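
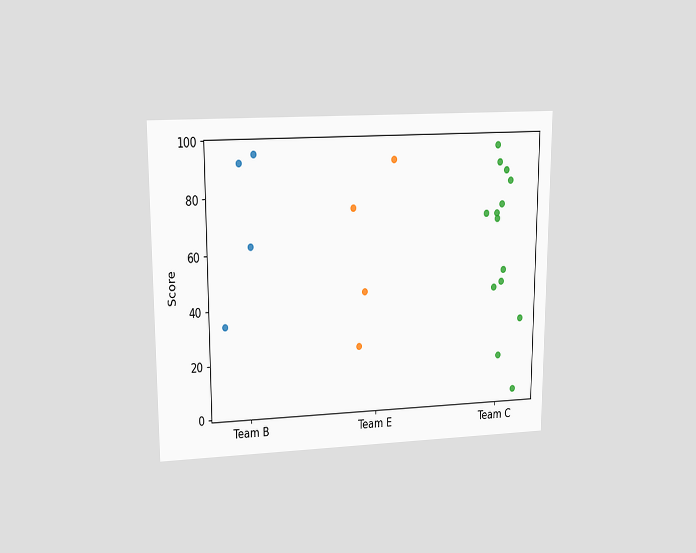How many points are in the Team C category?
14

The chart is viewed at a slight angle. Counting the markers in the Team C column gives 14.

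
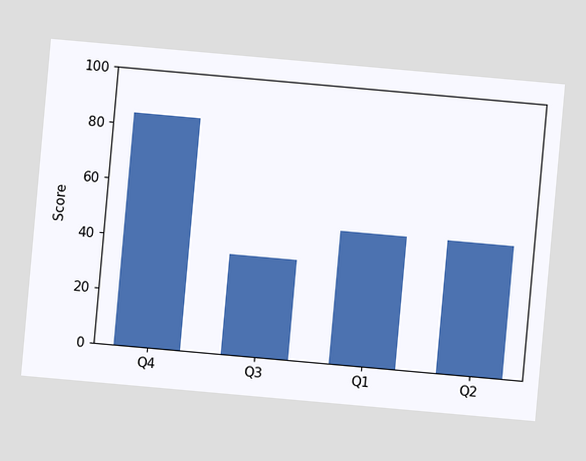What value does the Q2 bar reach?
The chart is tilted about 5° clockwise. Reading along the chart's y-axis, the Q2 bar reaches 48.

48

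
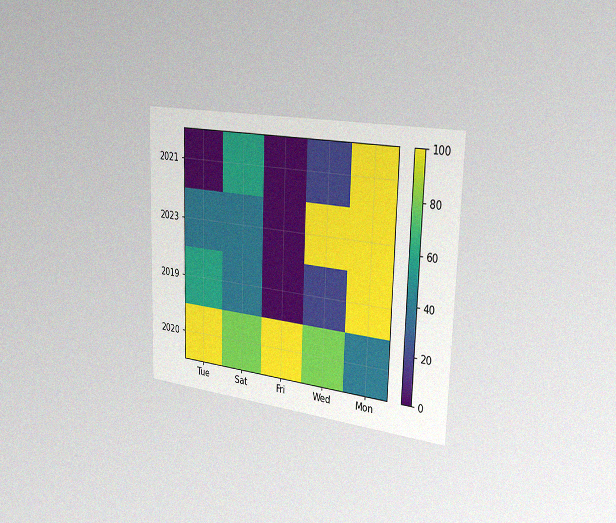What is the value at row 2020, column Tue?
100

The chart is viewed slightly from the right, with some photo noise. Matching cell (2020, Tue) against the colorbar gives 100.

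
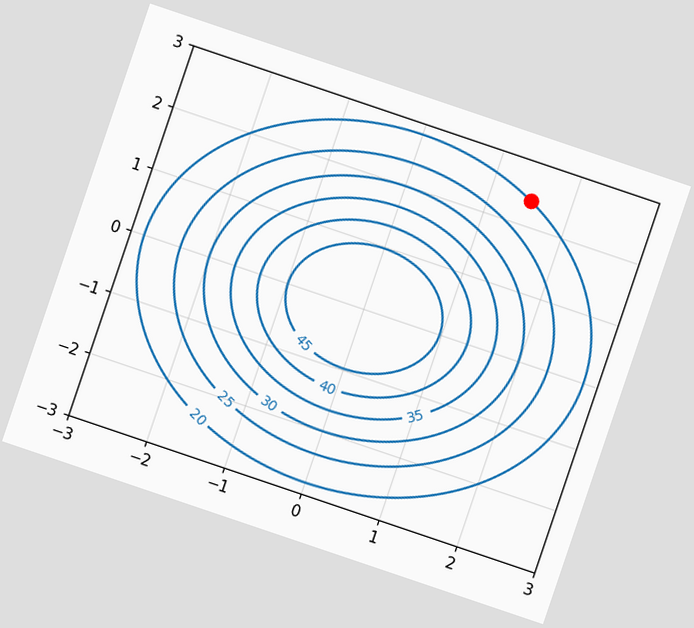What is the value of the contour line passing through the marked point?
The chart is tilted about 19° clockwise. The marked point sits on the contour labelled 20.

20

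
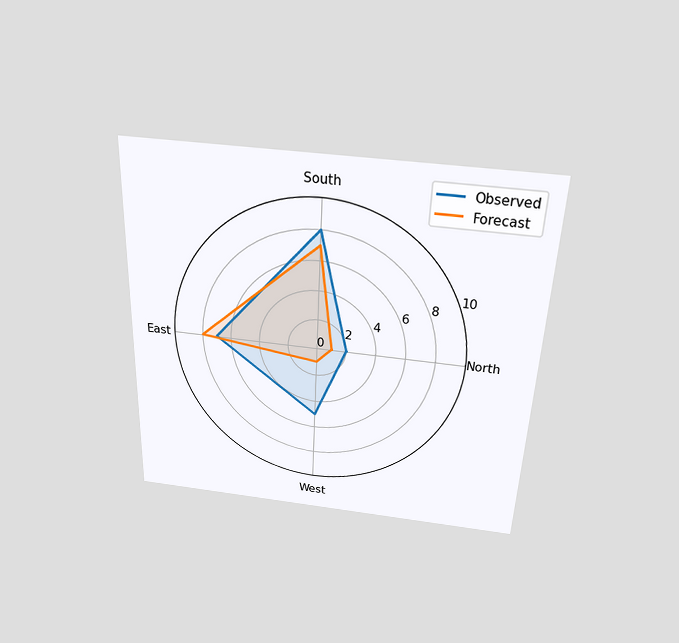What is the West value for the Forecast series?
1

The chart is tilted about 2° clockwise and viewed slightly from above. On the West axis, Forecast reaches 1.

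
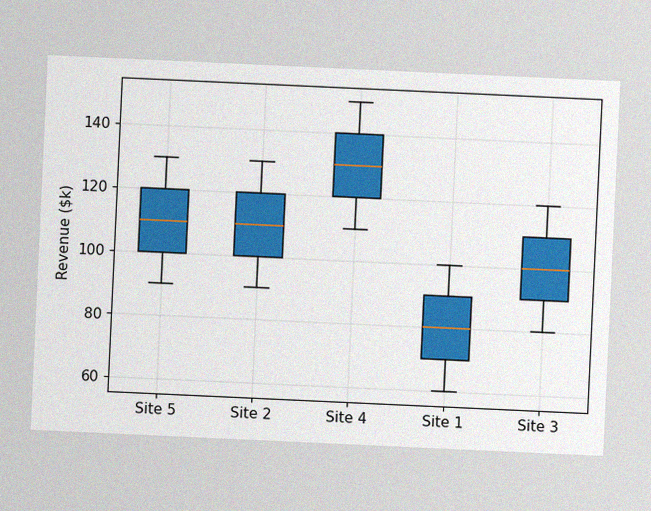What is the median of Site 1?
The chart is tilted about 3° clockwise, with some photo noise. The median line in the Site 1 box sits at $80k.

$80k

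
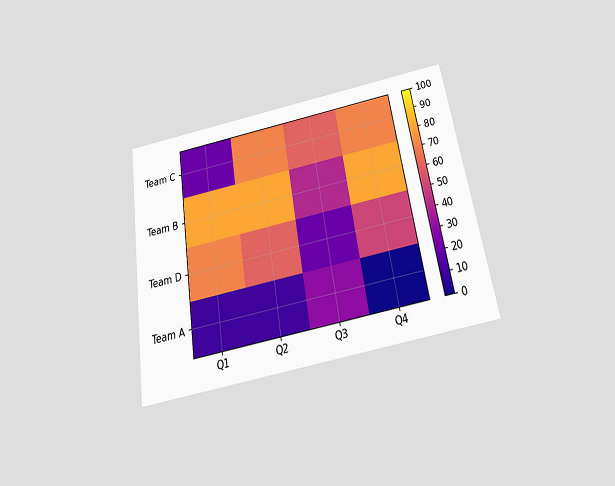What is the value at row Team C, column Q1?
The chart is tilted about 9° counter-clockwise and viewed slightly from below. Matching cell (Team C, Q1) against the colorbar gives 20.

20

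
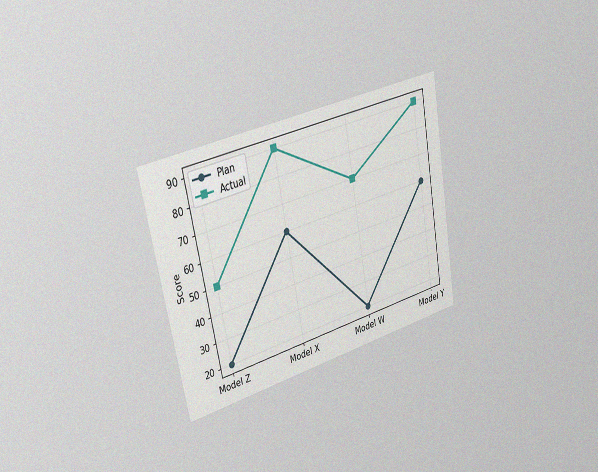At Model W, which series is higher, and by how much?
Actual, by 50

The chart is tilted about 11° counter-clockwise and viewed slightly from the left, with some photo noise. At Model W, Actual sits above the other line by 50.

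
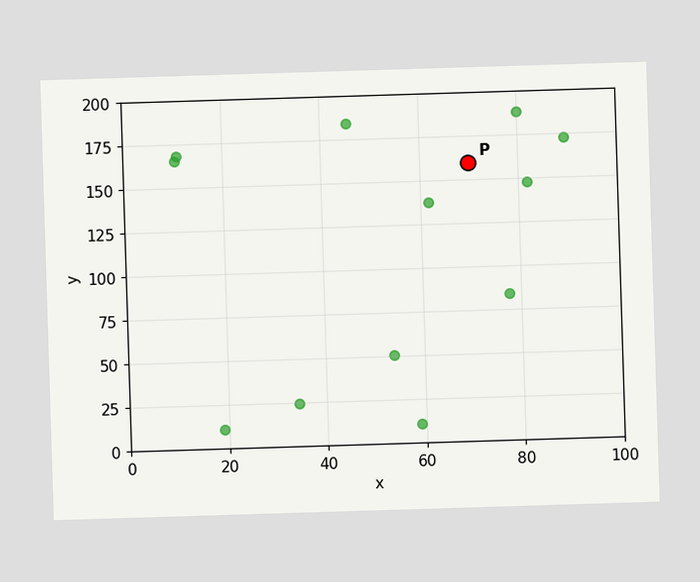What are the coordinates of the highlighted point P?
(70, 160)

Following the gridlines from P to each axis, P sits at (70, 160).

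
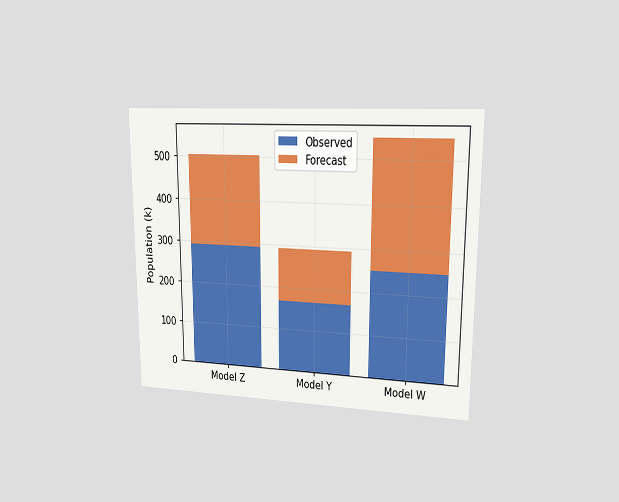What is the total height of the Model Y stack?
The chart is viewed at a slight angle. The Model Y stack's top reaches 294k on the y-axis.

294k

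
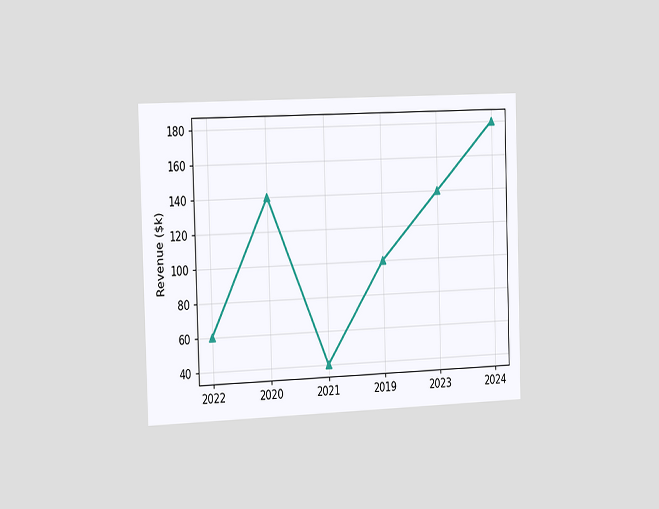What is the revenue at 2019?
$100k

The chart is viewed slightly from the left. At 2019, the line is at $100k.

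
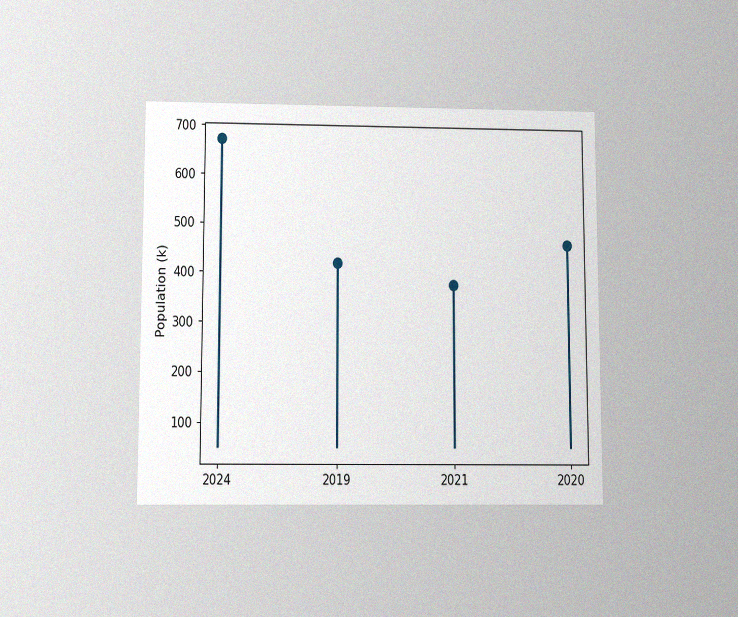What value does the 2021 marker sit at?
The chart is viewed slightly from below, with some photo noise. The 2021 marker sits at 378k.

378k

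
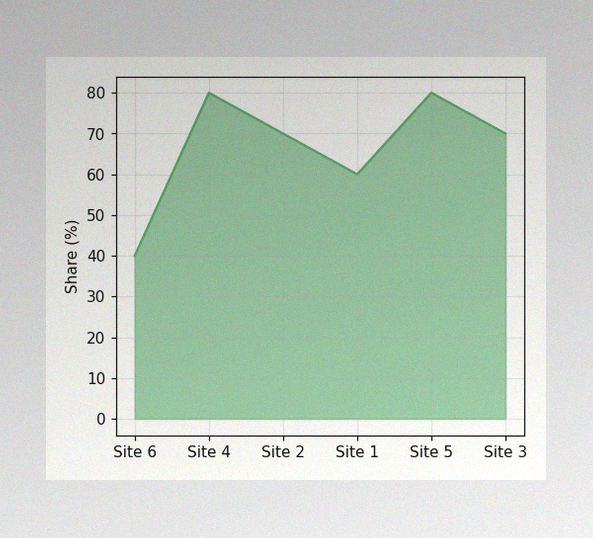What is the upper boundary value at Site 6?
The image has some photo noise and uneven lighting. At Site 6 the upper boundary is at 40%.

40%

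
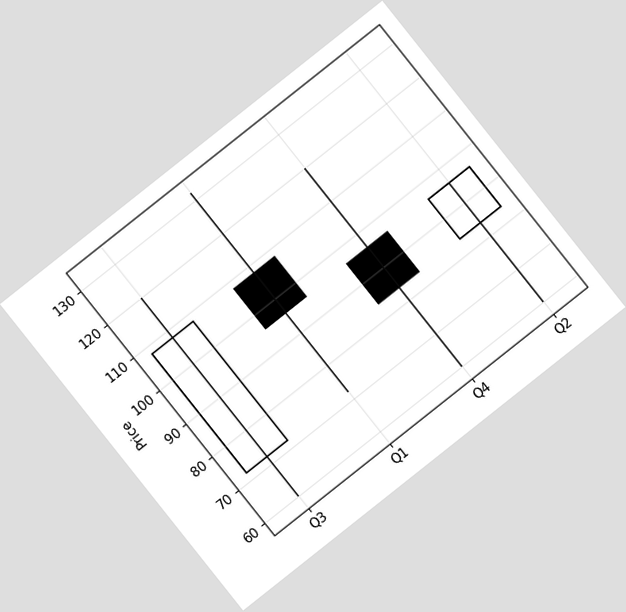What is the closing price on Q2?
The chart is tilted about 38° counter-clockwise. The Q2 candle closes at 96.

96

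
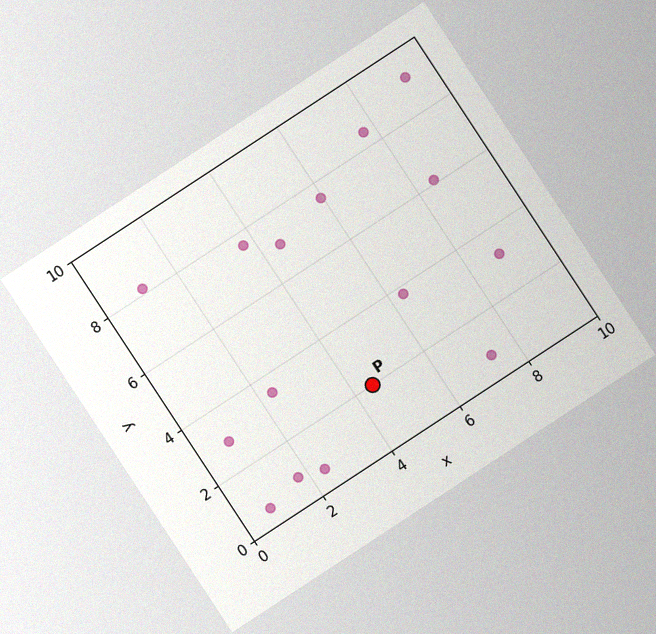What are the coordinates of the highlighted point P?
(4.5, 2)

The chart is tilted about 33° counter-clockwise, with some photo noise. Following the gridlines from P to each axis, P sits at (4.5, 2).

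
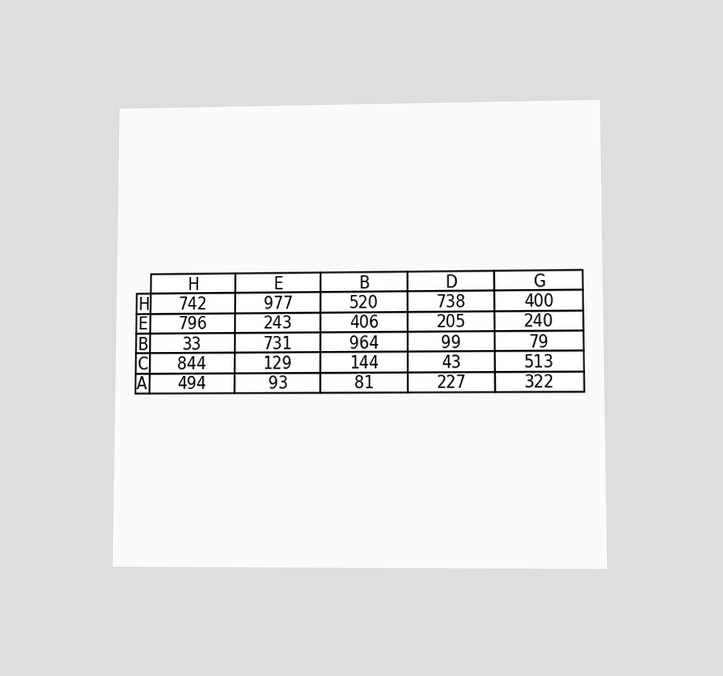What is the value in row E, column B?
The chart is viewed at a slight angle. The (E, B) cell reads 406.

406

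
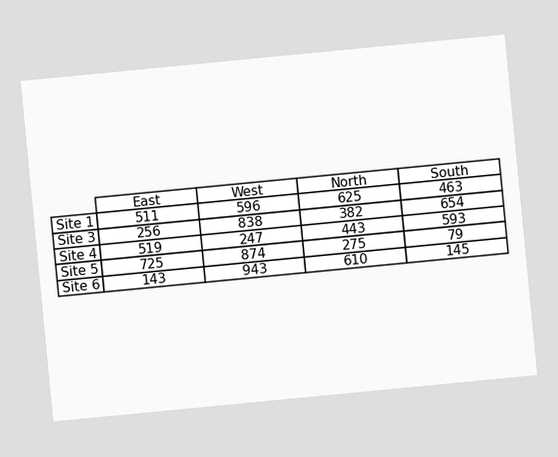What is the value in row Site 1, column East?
The chart is tilted about 5° counter-clockwise. The (Site 1, East) cell reads 511.

511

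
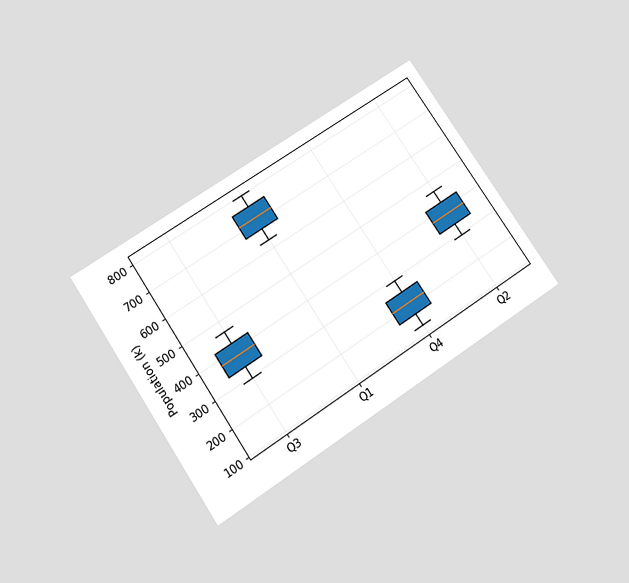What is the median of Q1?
The chart is tilted about 34° counter-clockwise and viewed slightly from below. The median line in the Q1 box sits at 714k.

714k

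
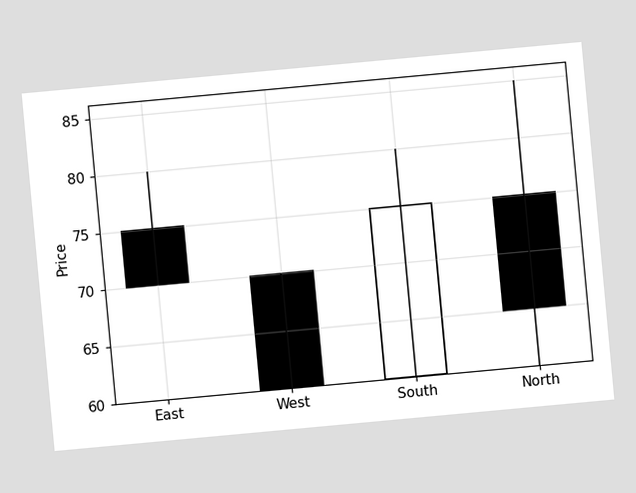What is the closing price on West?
60

The chart is tilted about 5° counter-clockwise. The West candle closes at 60.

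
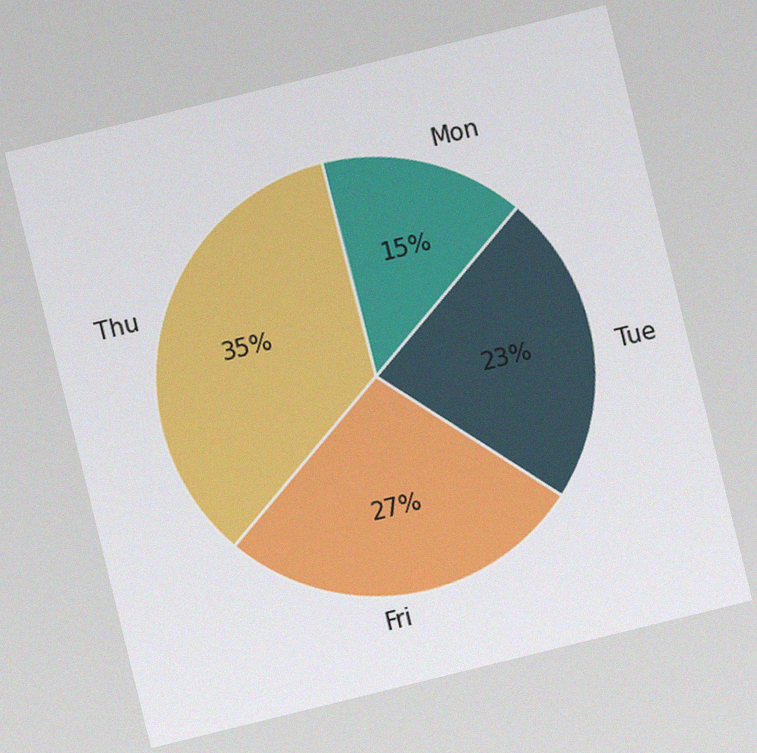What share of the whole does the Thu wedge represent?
The chart is tilted about 14° counter-clockwise, with some photo noise. The Thu slice takes up 35% of the pie.

35%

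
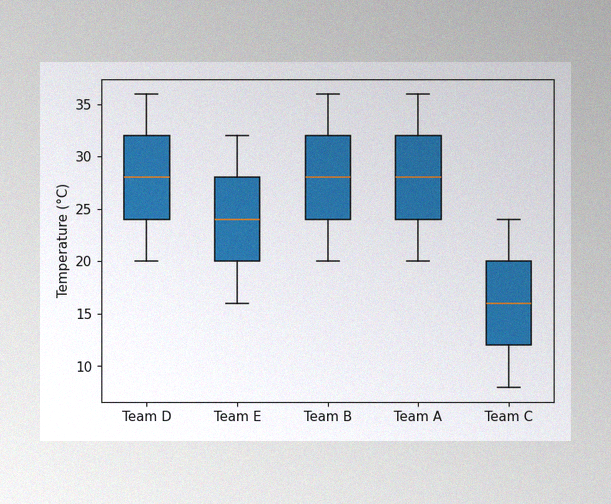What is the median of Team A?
The image has some photo noise and uneven lighting. The median line in the Team A box sits at 28°C.

28°C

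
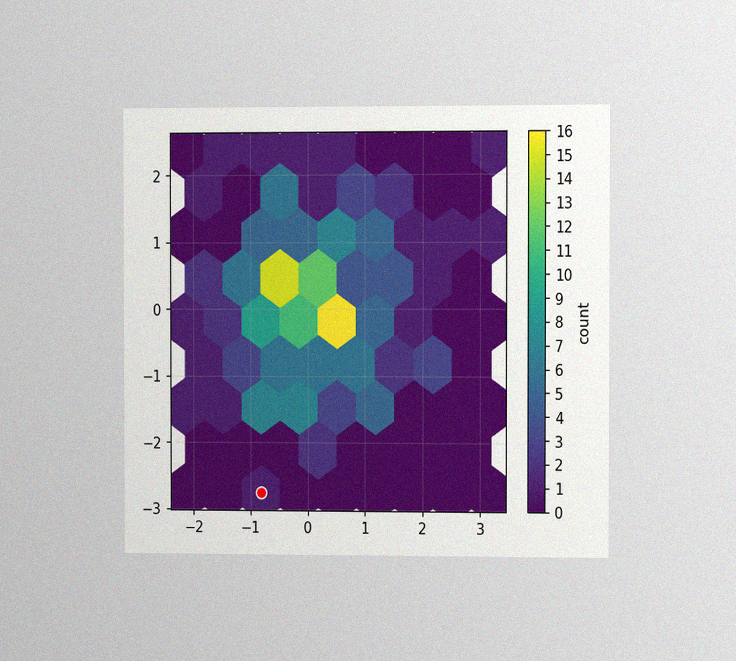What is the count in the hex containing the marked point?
1

The chart is viewed slightly from the right, with some photo noise. The marked hex reads 1 on the colorbar.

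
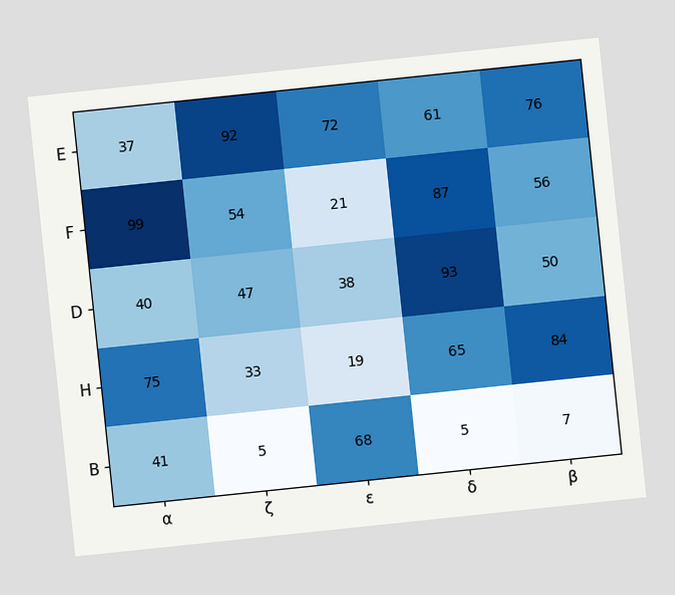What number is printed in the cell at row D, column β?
50

The chart is tilted about 6° counter-clockwise. The (D, β) cell reads 50.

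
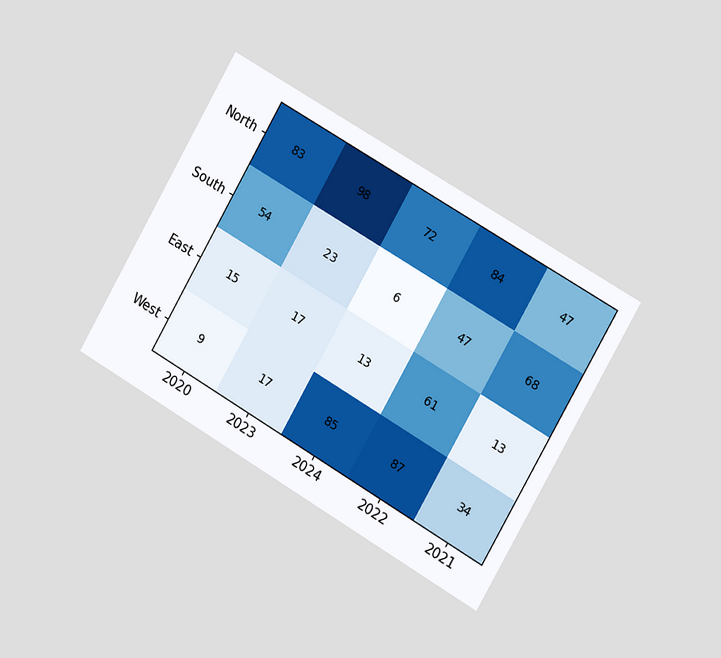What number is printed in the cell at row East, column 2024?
13

The chart is tilted about 30° clockwise and viewed slightly from the right. The (East, 2024) cell reads 13.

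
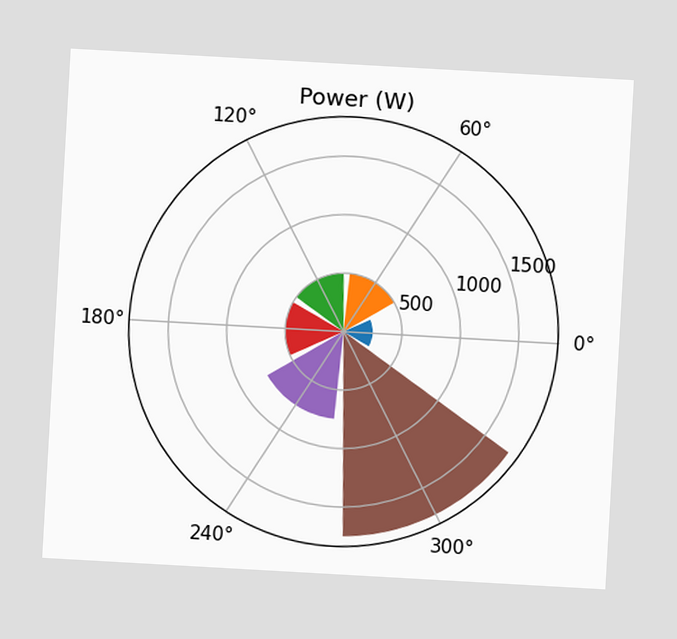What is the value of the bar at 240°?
750W

The chart is tilted about 3° clockwise. The bar at 240° reaches 750W on the radial axis.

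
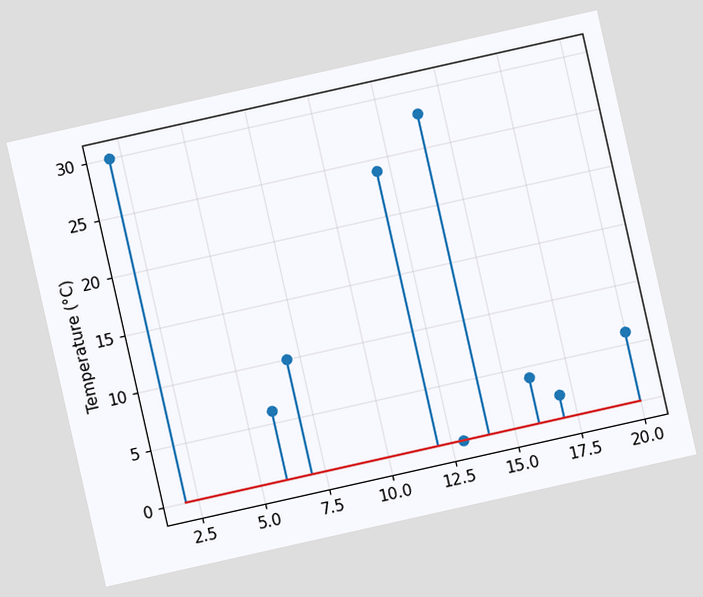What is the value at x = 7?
The chart is tilted about 13° counter-clockwise. The stem at x=7 reaches 10°C.

10°C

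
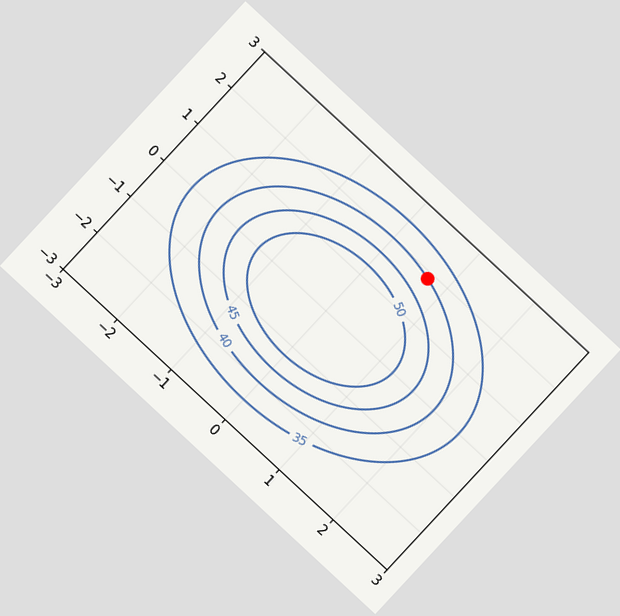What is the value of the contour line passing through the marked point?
The chart is tilted about 43° clockwise. The marked point sits on the contour labelled 40.

40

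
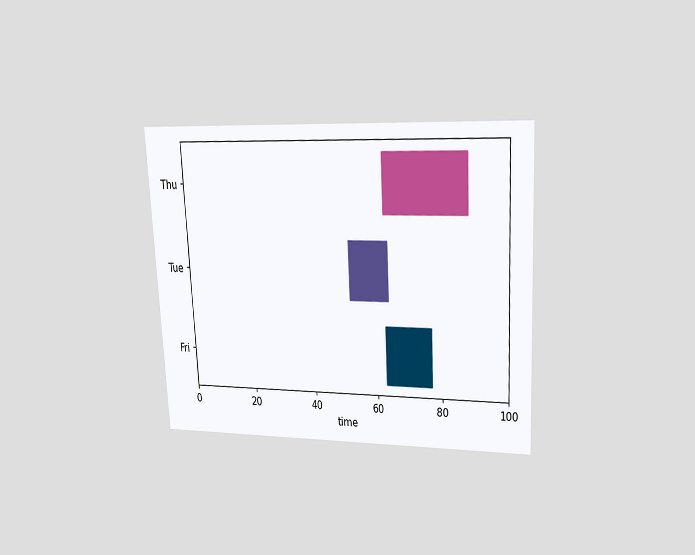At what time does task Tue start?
The chart is tilted about 3° counter-clockwise and viewed at a slight angle. The Tue bar begins at t=52.

52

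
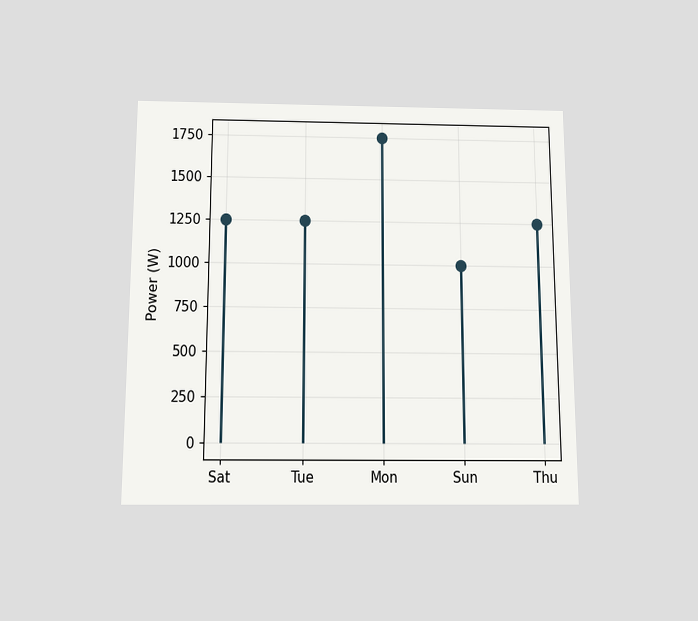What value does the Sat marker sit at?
1250W

The chart is viewed slightly from below. The Sat marker sits at 1250W.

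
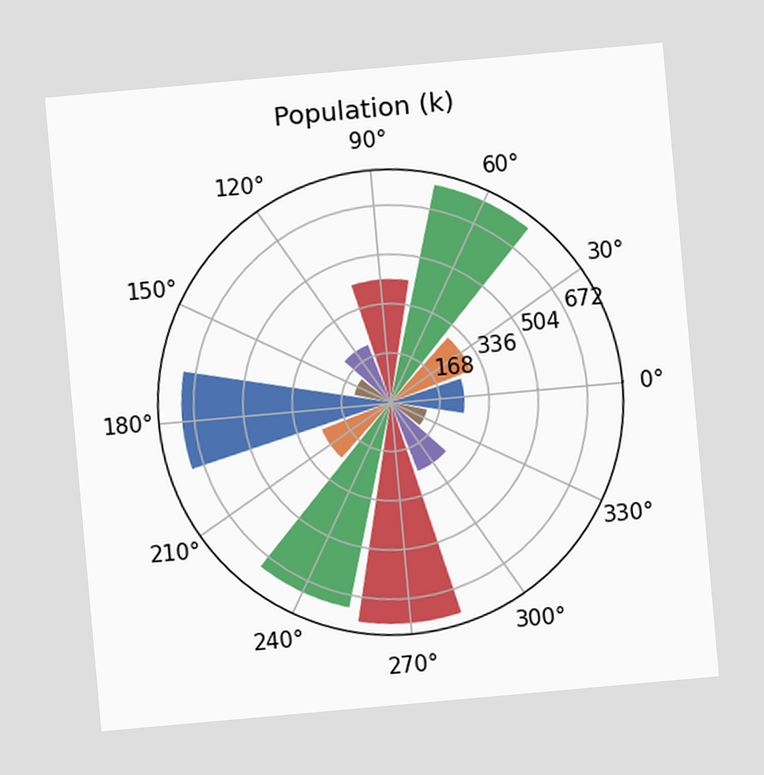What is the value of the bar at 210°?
252k

The chart is tilted about 5° counter-clockwise. The bar at 210° reaches 252k on the radial axis.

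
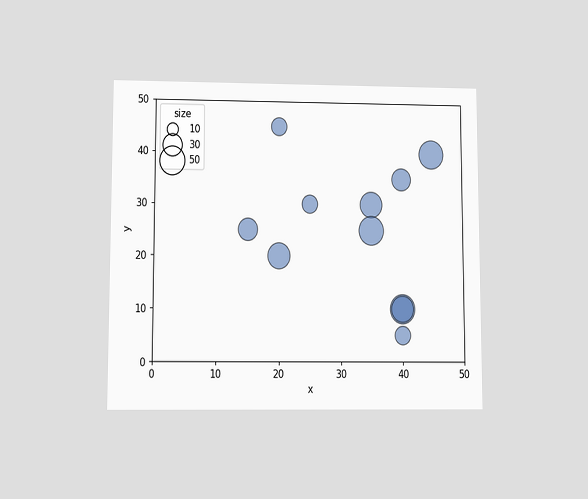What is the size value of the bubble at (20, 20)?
40

The chart is viewed at a slight angle. Matching the bubble at (20, 20) against the size legend gives 40.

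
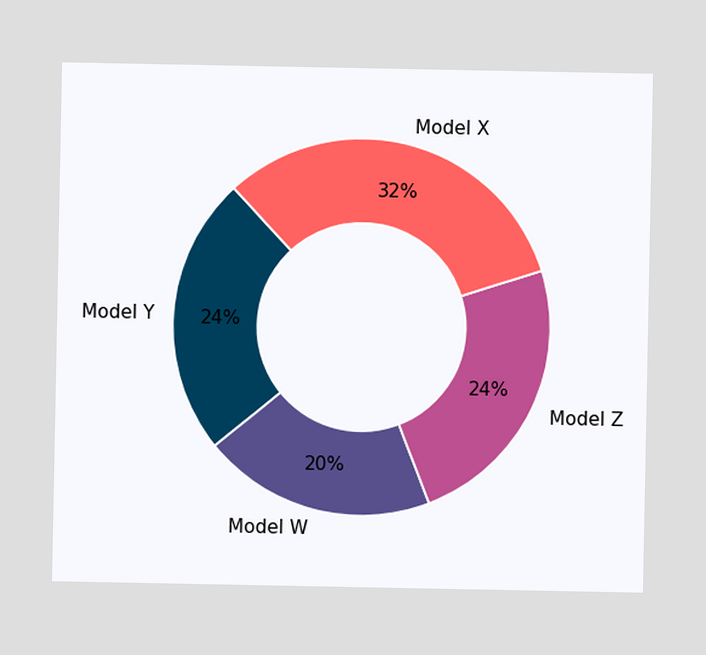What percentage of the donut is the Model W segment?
The Model W segment takes up 20% of the ring.

20%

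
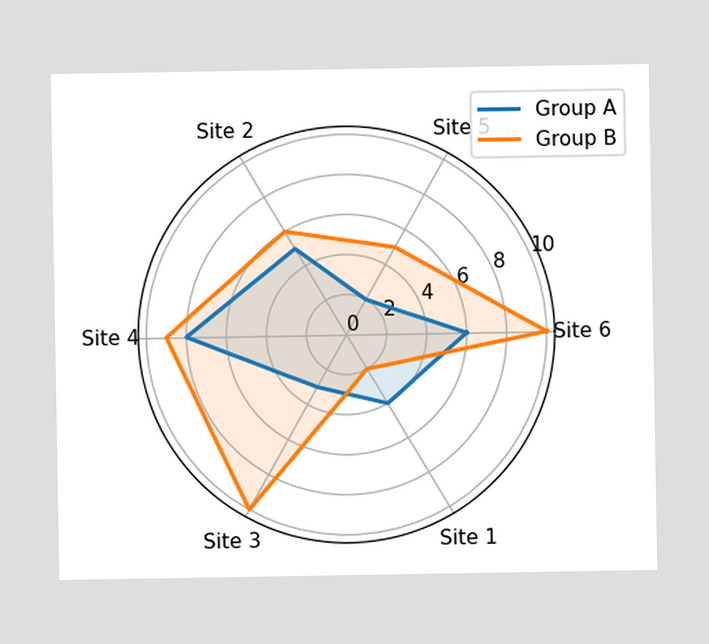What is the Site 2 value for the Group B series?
On the Site 2 axis, Group B reaches 6.

6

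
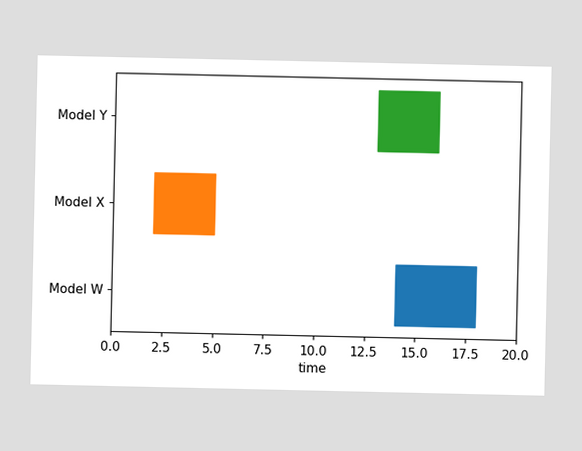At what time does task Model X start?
2

The Model X bar begins at t=2.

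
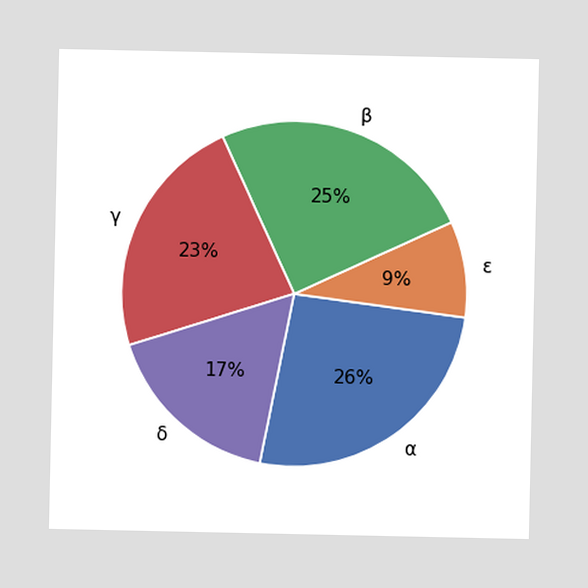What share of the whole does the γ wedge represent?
The γ slice takes up 23% of the pie.

23%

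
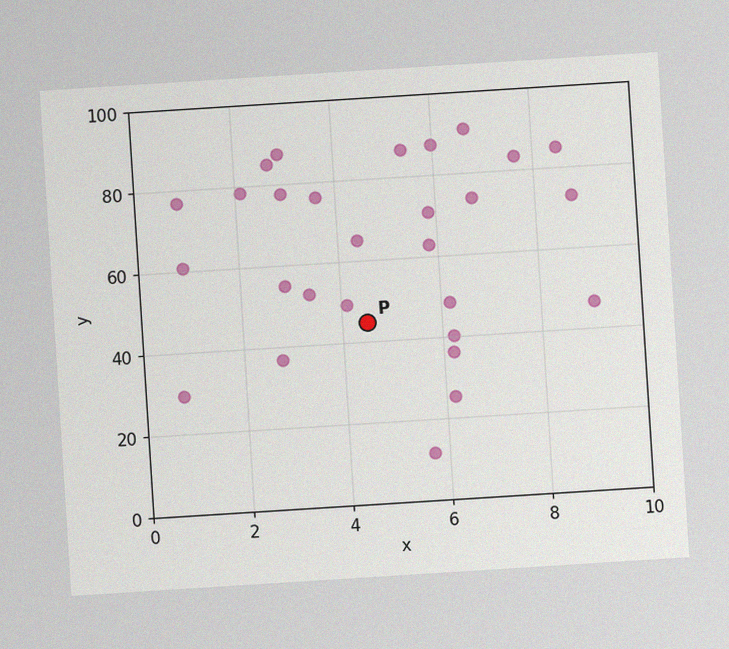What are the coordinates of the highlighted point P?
(4.5, 45)

The chart is tilted about 4° counter-clockwise, with some photo noise. Following the gridlines from P to each axis, P sits at (4.5, 45).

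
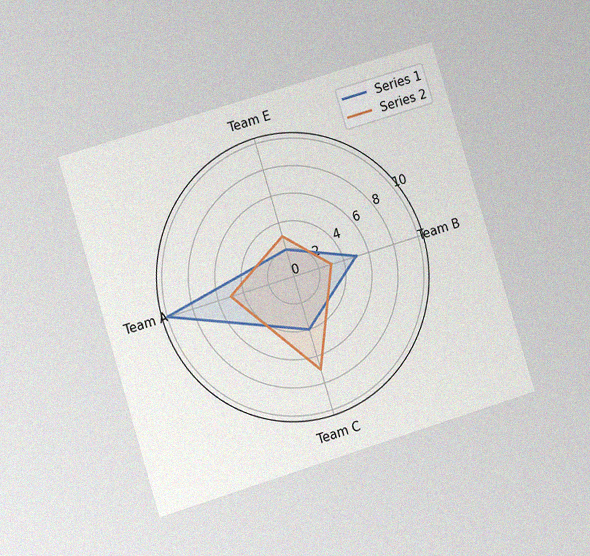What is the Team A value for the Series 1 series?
The chart is tilted about 17° counter-clockwise and viewed at a slight angle, with some photo noise. On the Team A axis, Series 1 reaches 10.

10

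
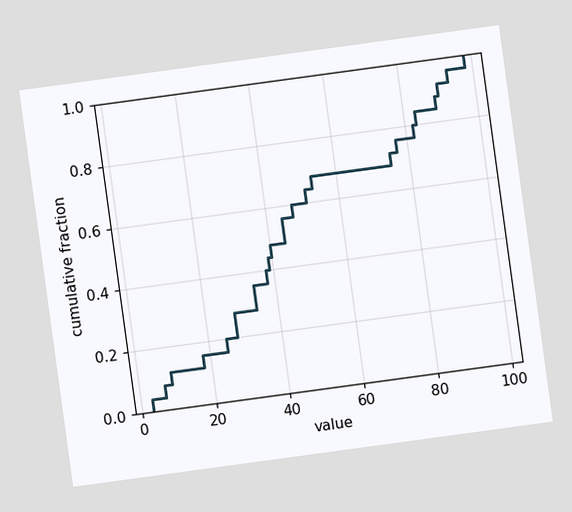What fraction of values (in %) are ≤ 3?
The chart is tilted about 8° counter-clockwise. At x=3 the ECDF step is at 4%.

4%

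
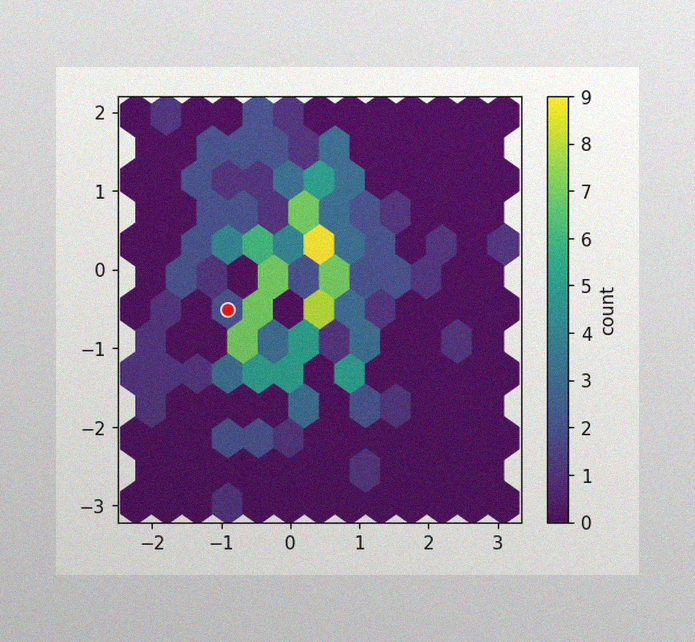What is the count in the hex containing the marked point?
2

The image has some photo noise and uneven lighting. The marked hex reads 2 on the colorbar.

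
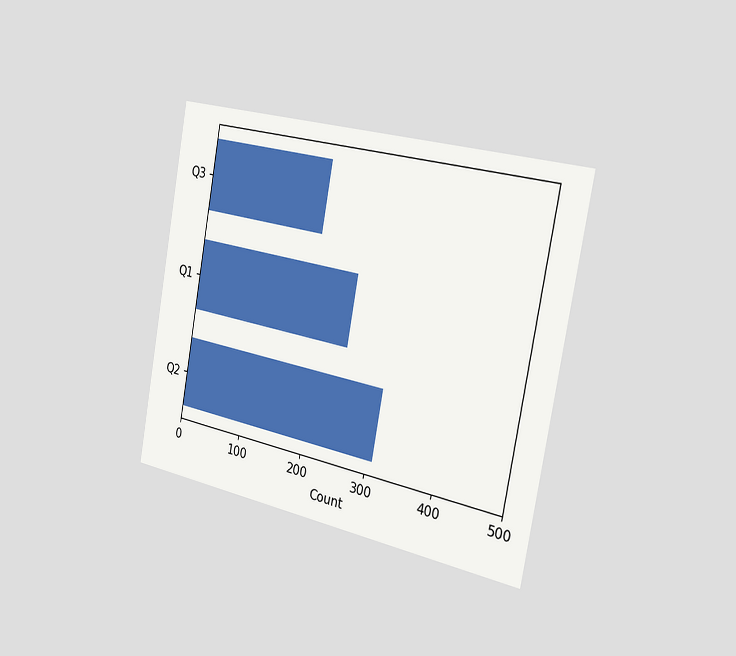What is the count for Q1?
The chart is tilted about 10° clockwise and viewed slightly from the right. Reading along the chart's x-axis, the Q1 bar reaches 248.

248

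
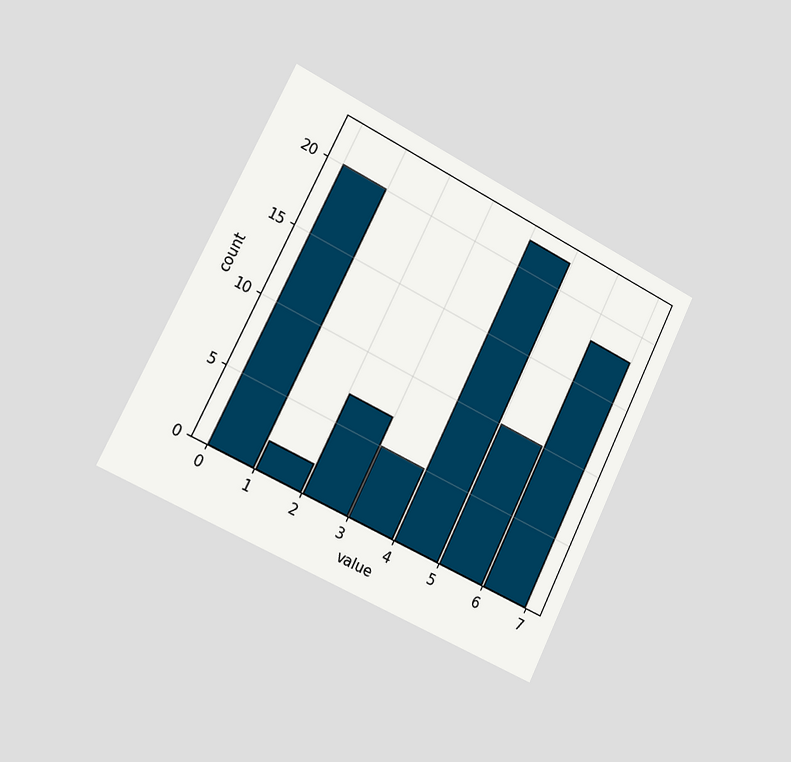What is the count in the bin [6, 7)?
18

The chart is tilted about 26° clockwise and viewed slightly from the left. The [6, 7) bin has height 18.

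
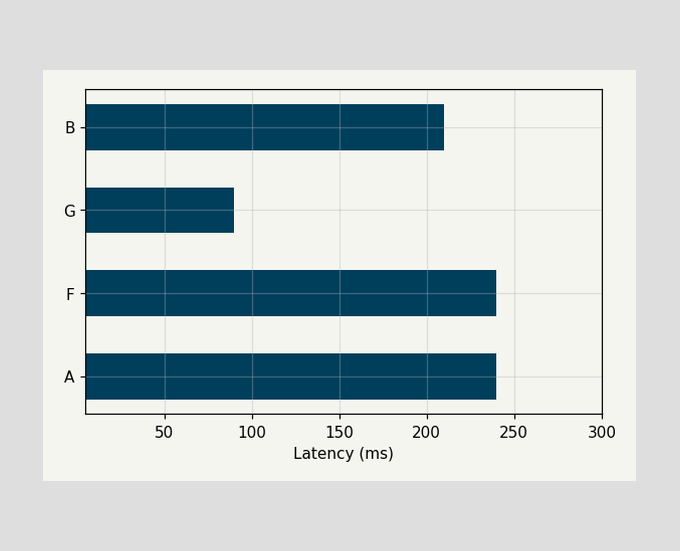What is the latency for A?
240ms

Reading along the chart's x-axis, the A bar reaches 240ms.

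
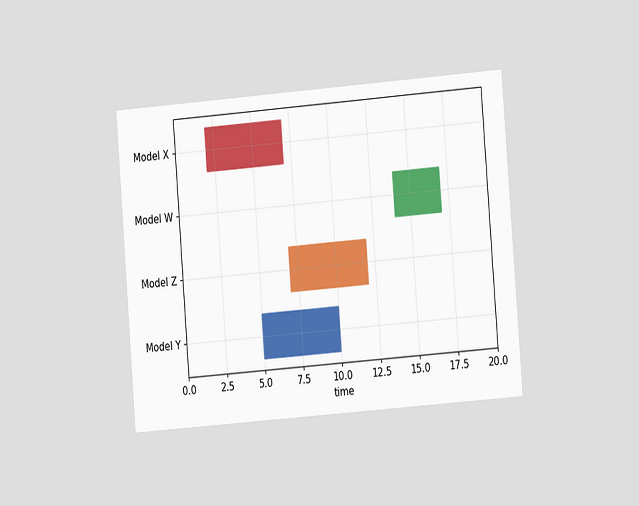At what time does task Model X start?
2

The chart is tilted about 5° counter-clockwise and viewed at a slight angle. The Model X bar begins at t=2.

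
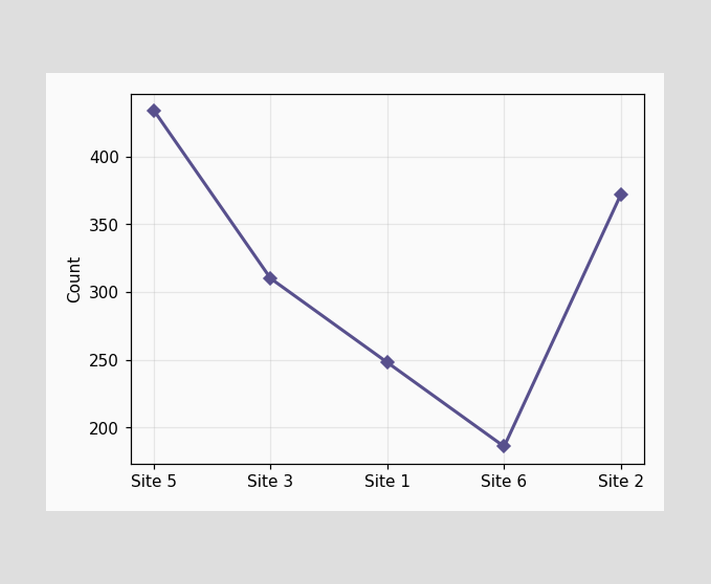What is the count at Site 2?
372

At Site 2, the line is at 372.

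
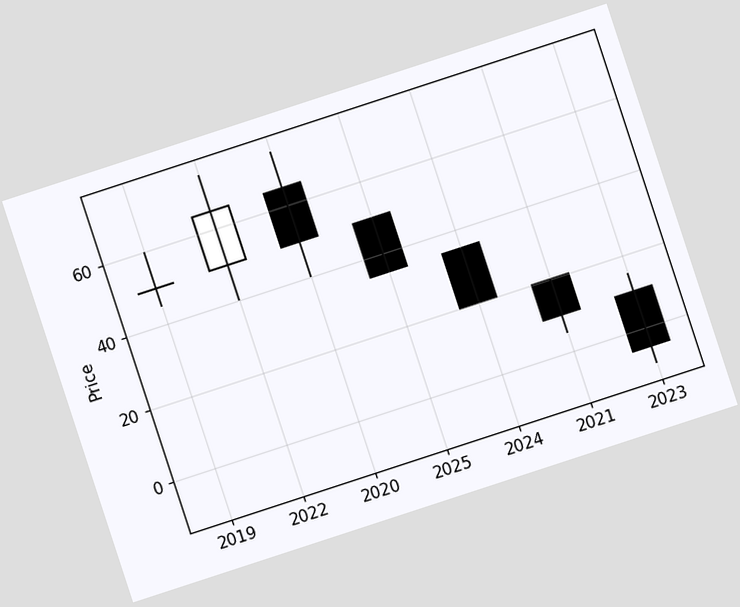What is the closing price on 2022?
The chart is tilted about 18° counter-clockwise. The 2022 candle closes at 65.

65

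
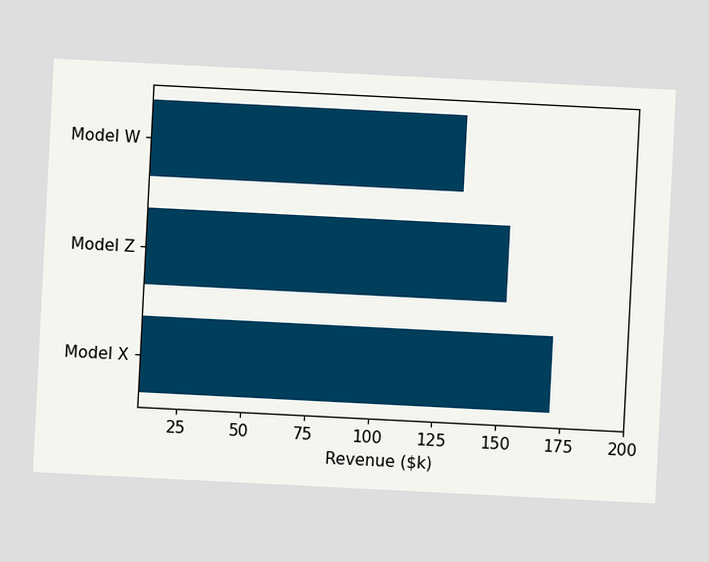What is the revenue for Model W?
$133k

The chart is tilted about 3° clockwise. Reading along the chart's x-axis, the Model W bar reaches $133k.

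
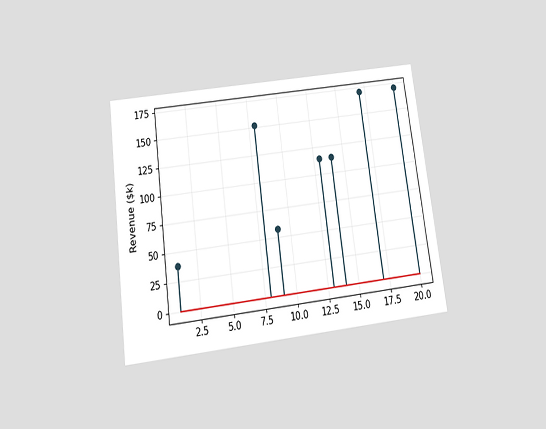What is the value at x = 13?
The chart is tilted about 7° counter-clockwise and viewed slightly from below. The stem at x=13 reaches $114k.

$114k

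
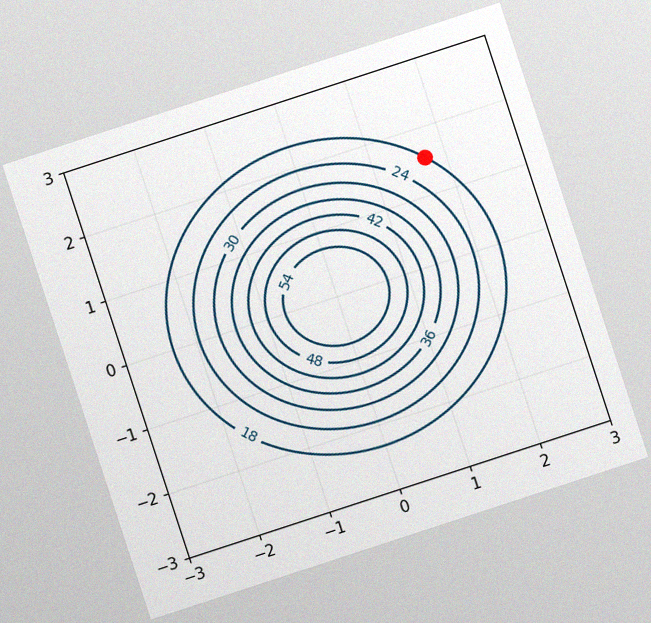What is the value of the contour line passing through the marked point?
18

The chart is tilted about 18° counter-clockwise, with some photo noise. The marked point sits on the contour labelled 18.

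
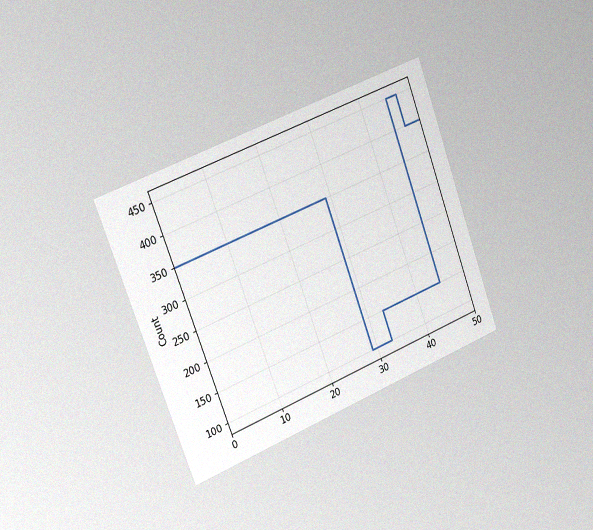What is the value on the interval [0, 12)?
The chart is tilted about 20° counter-clockwise and viewed slightly from the left, with some photo noise. On [0, 12) the step sits at 350.

350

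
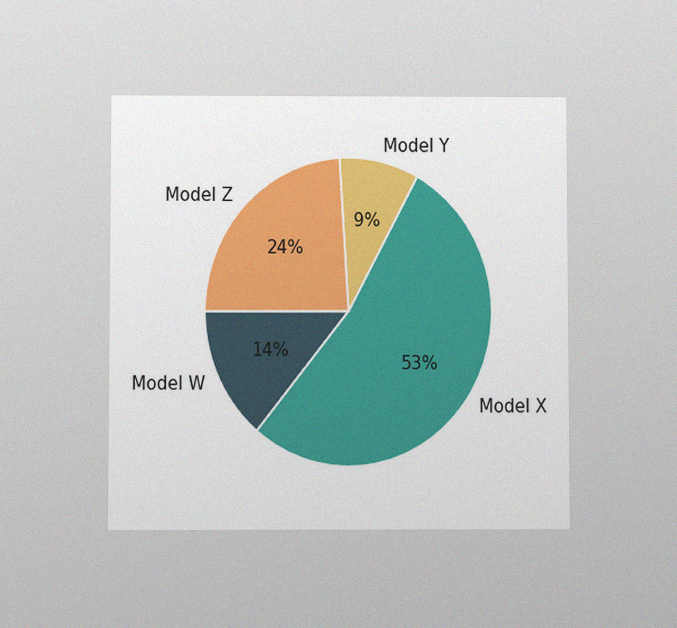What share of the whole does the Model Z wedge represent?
The chart is viewed at a slight angle, with some photo noise. The Model Z slice takes up 24% of the pie.

24%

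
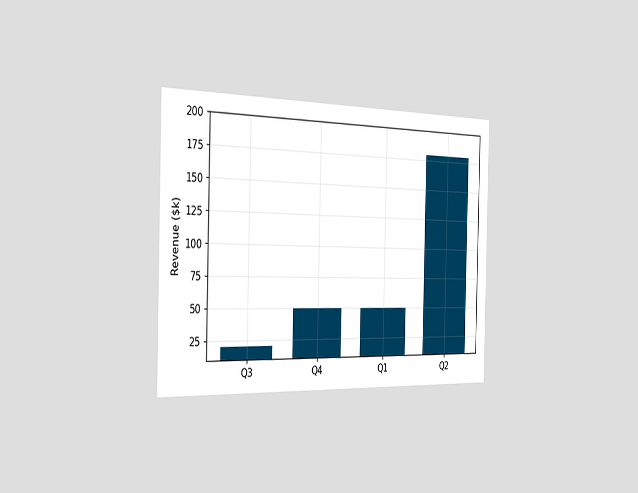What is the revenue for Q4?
$50k

The chart is viewed slightly from the left. Reading along the chart's y-axis, the Q4 bar reaches $50k.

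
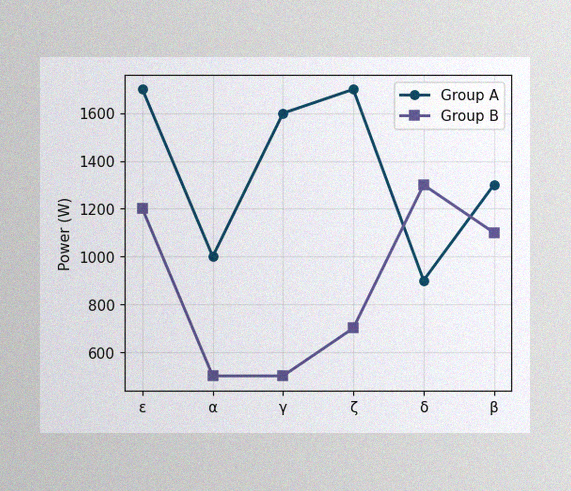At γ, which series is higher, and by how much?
Group A, by 1100W

The image has some photo noise and uneven lighting. At γ, Group A sits above the other line by 1100W.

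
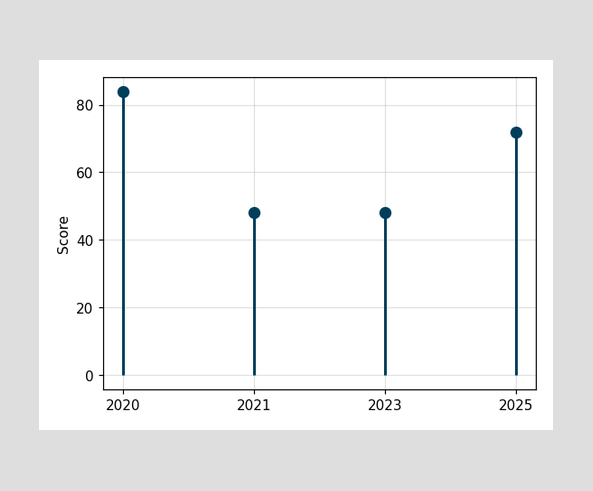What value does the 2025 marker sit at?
The 2025 marker sits at 72.

72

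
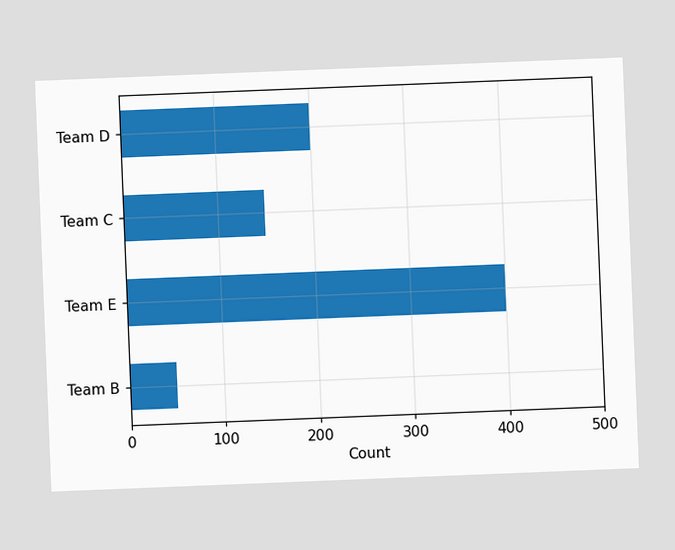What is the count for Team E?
400

The chart is tilted about 2° counter-clockwise. Reading along the chart's x-axis, the Team E bar reaches 400.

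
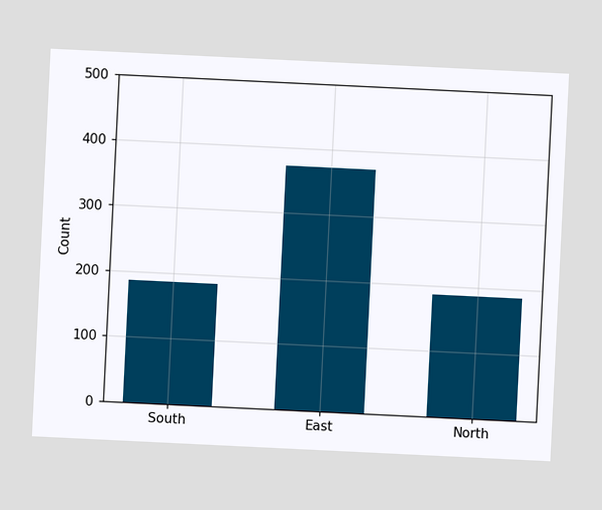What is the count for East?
The chart is tilted about 3° clockwise. Reading along the chart's y-axis, the East bar reaches 372.

372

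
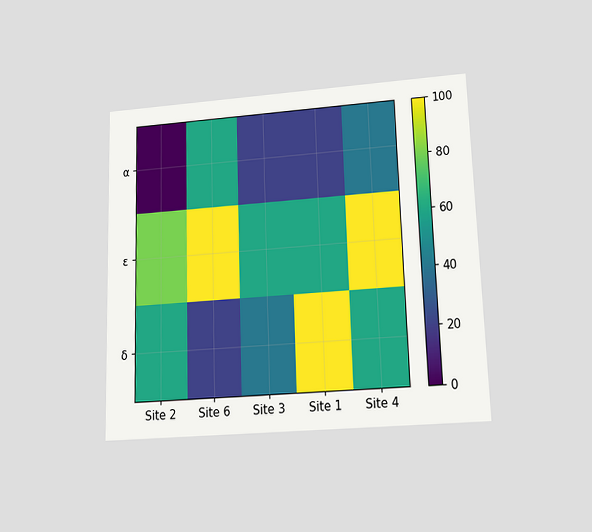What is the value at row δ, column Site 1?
The chart is viewed slightly from below. Matching cell (δ, Site 1) against the colorbar gives 100.

100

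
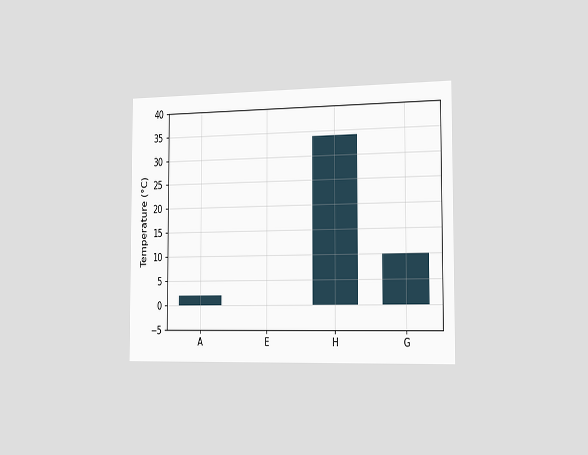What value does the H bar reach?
34°C

The chart is viewed slightly from the right. Reading along the chart's y-axis, the H bar reaches 34°C.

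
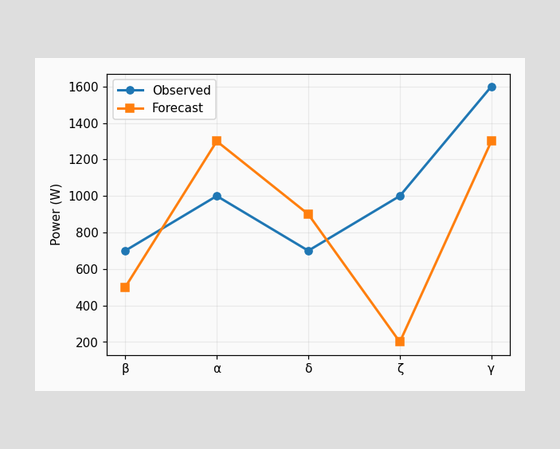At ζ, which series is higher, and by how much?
At ζ, Observed sits above the other line by 800W.

Observed, by 800W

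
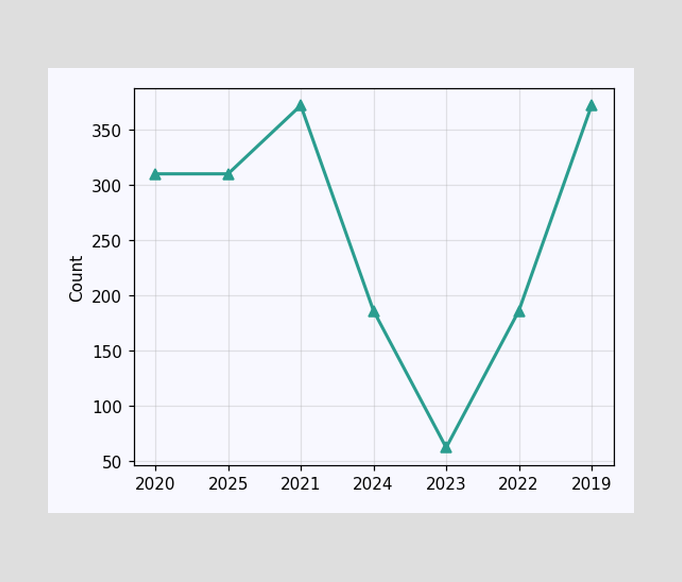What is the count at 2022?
At 2022, the line is at 186.

186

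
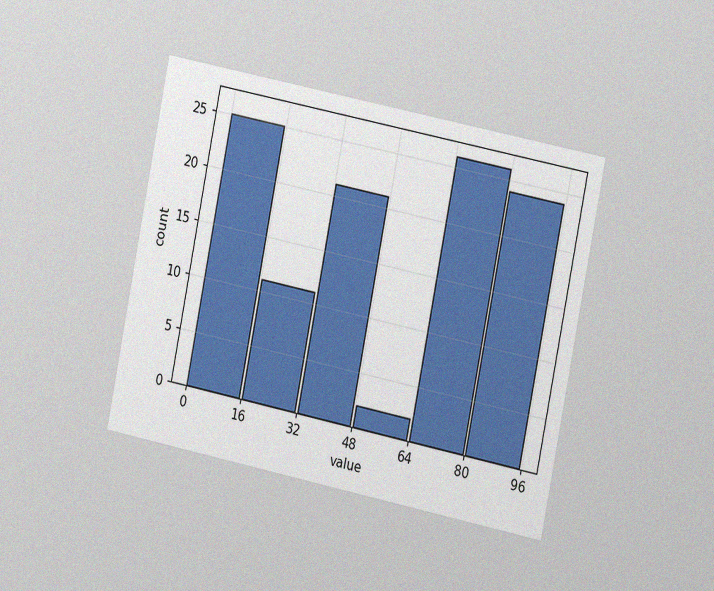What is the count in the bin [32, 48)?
The chart is tilted about 11° clockwise and viewed slightly from the right, with some photo noise. The [32, 48) bin has height 21.

21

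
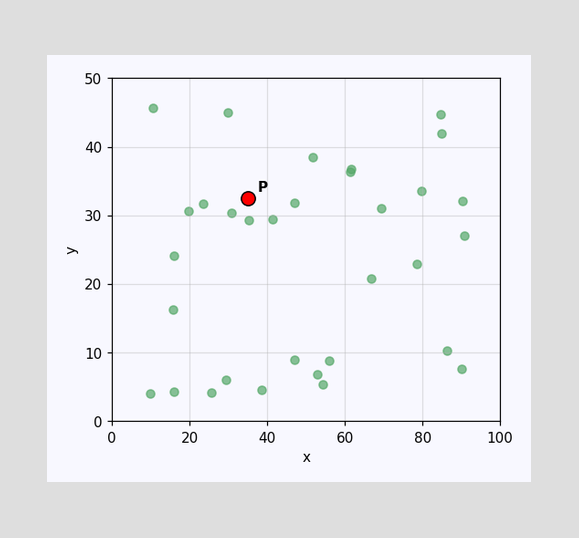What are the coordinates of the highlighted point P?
Following the gridlines from P to each axis, P sits at (35, 32.5).

(35, 32.5)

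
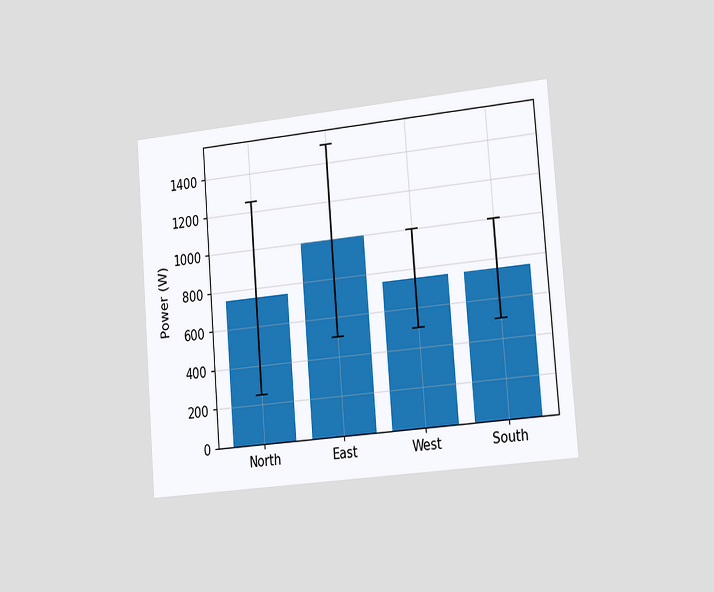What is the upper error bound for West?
1000W

The chart is tilted about 5° counter-clockwise and viewed slightly from the right. The West bar's upper whisker reaches 1000W.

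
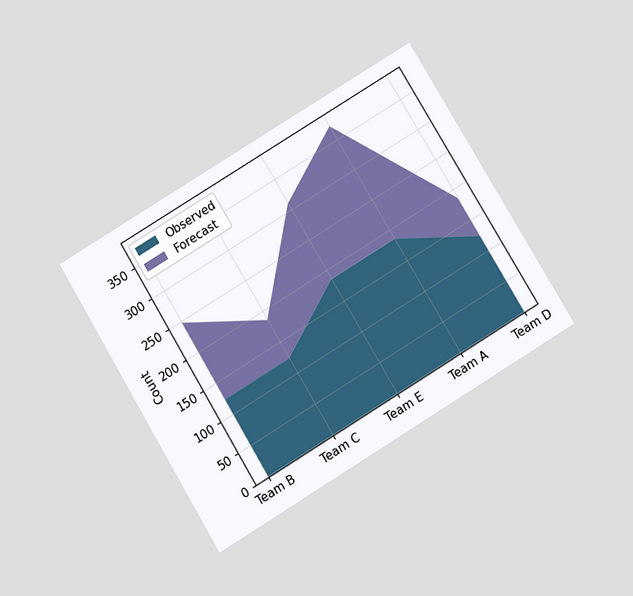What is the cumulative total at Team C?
The chart is tilted about 31° counter-clockwise and viewed slightly from below. The stacked total at Team C reaches 186.

186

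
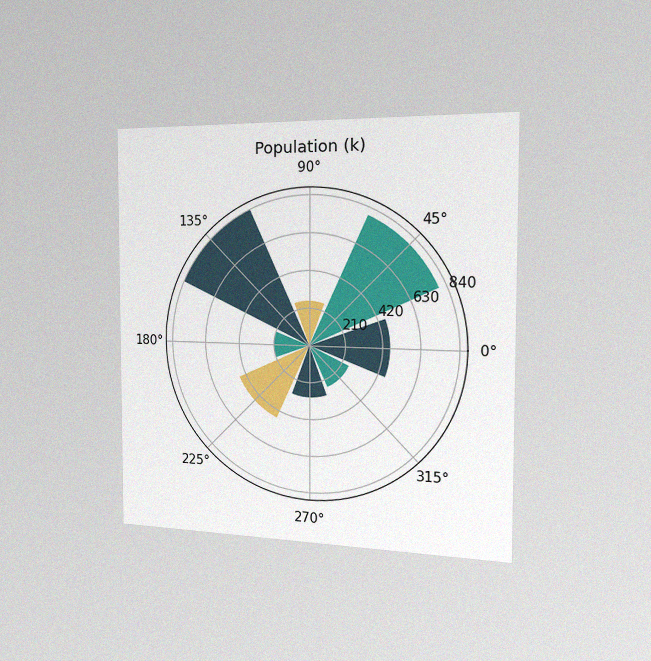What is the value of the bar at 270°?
The chart is viewed slightly from the right, with some photo noise. The bar at 270° reaches 294k on the radial axis.

294k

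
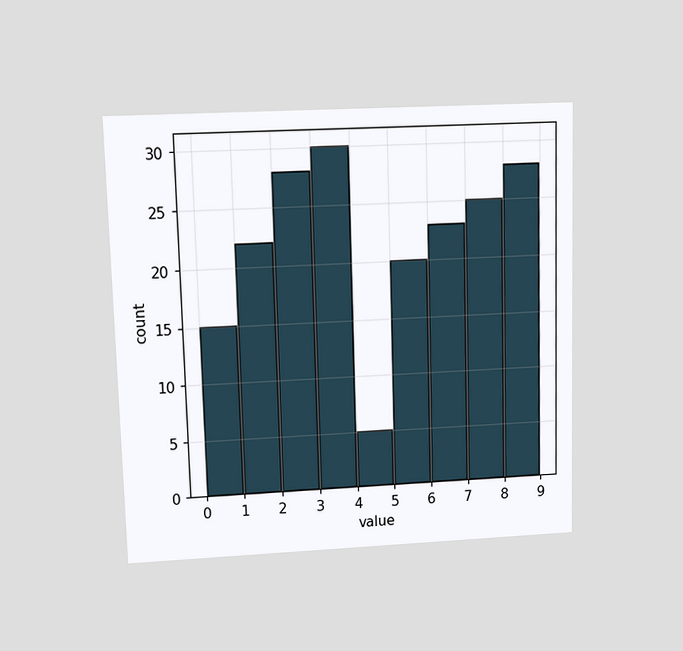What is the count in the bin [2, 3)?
The chart is viewed at a slight angle. The [2, 3) bin has height 28.

28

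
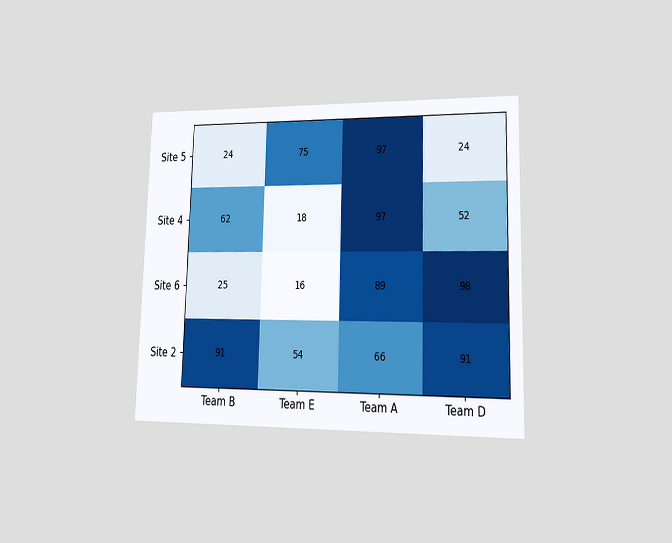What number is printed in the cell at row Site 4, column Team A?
97

The chart is viewed at a slight angle. The (Site 4, Team A) cell reads 97.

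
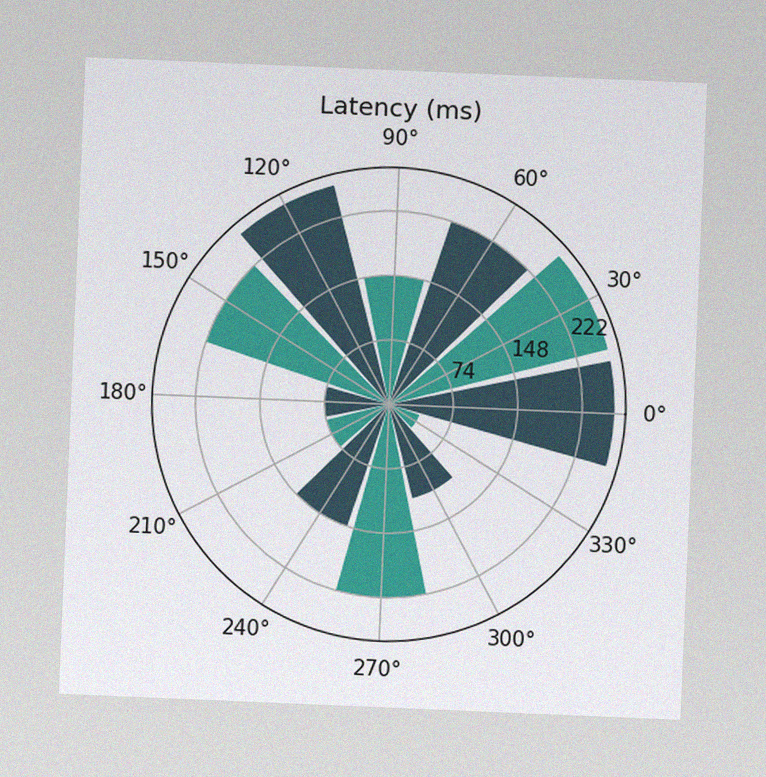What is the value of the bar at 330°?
37ms

The chart is tilted about 2° clockwise, with some photo noise. The bar at 330° reaches 37ms on the radial axis.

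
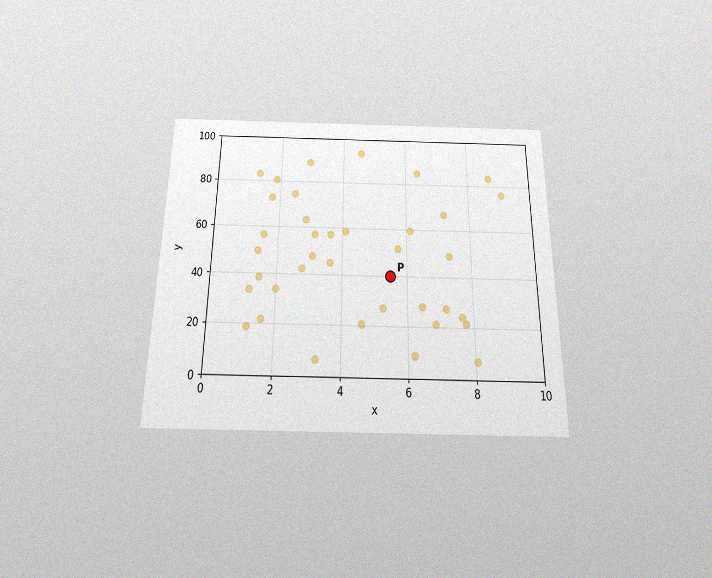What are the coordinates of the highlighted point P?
The chart is viewed slightly from below, with some photo noise. Following the gridlines from P to each axis, P sits at (5.5, 40).

(5.5, 40)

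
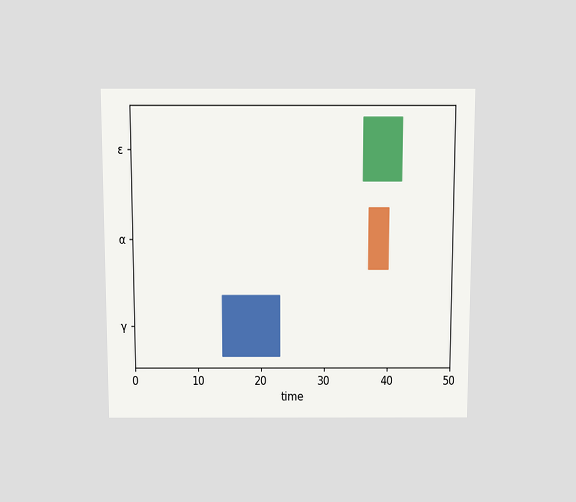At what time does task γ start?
14

The chart is viewed slightly from above. The γ bar begins at t=14.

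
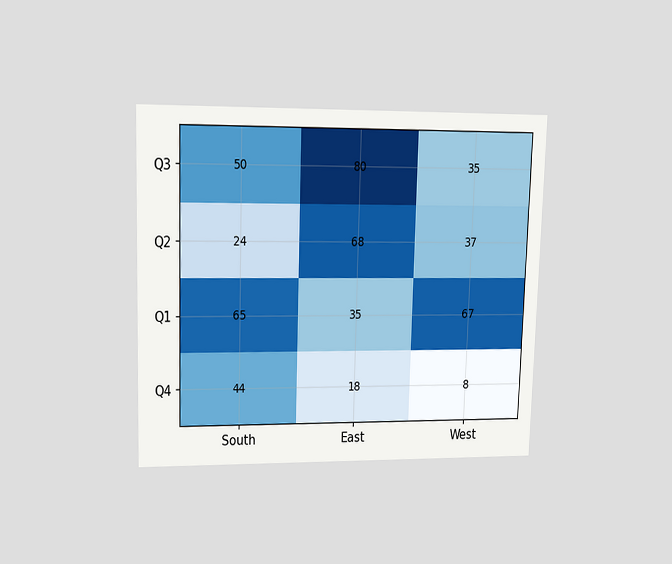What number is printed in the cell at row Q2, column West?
37

The chart is viewed at a slight angle. The (Q2, West) cell reads 37.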